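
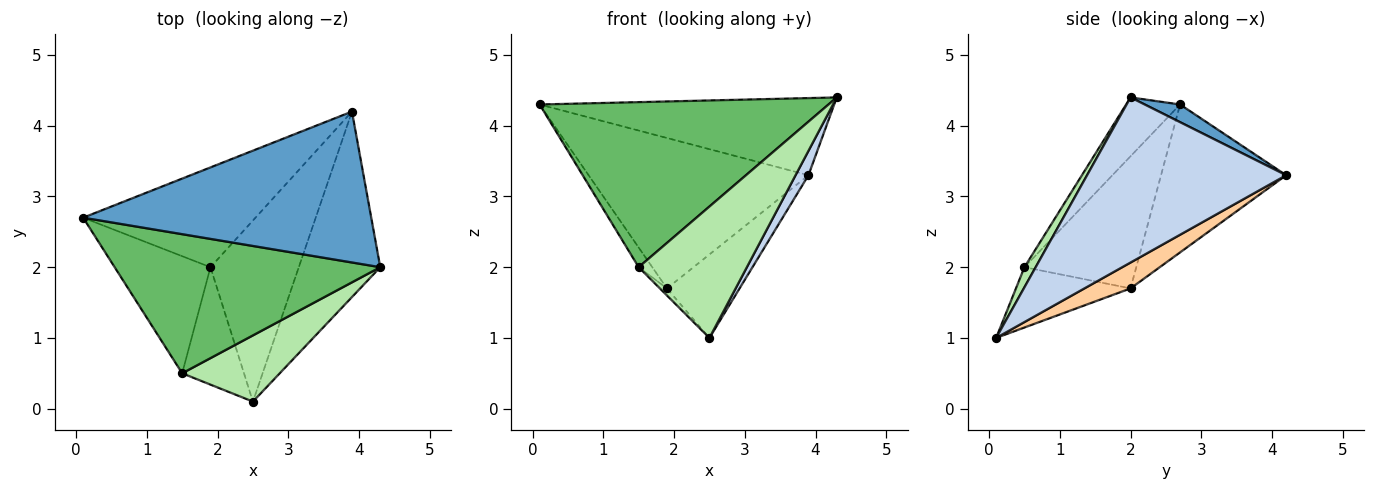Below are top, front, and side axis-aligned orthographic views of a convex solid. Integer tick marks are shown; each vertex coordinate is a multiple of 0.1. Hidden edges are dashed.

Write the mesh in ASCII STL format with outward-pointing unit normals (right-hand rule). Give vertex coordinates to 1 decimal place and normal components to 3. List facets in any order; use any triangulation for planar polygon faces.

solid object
 facet normal 0.055 0.454 0.889
  outer loop
   vertex 3.9 4.2 3.3
   vertex 0.1 2.7 4.3
   vertex 4.3 2.0 4.4
  endloop
 endfacet
 facet normal 0.895 -0.058 -0.442
  outer loop
   vertex 3.9 4.2 3.3
   vertex 4.3 2.0 4.4
   vertex 2.5 0.1 1.0
  endloop
 endfacet
 facet normal -0.429 0.753 -0.499
  outer loop
   vertex 1.9 2.0 1.7
   vertex 0.1 2.7 4.3
   vertex 3.9 4.2 3.3
  endloop
 endfacet
 facet normal 0.257 0.405 -0.878
  outer loop
   vertex 1.9 2.0 1.7
   vertex 3.9 4.2 3.3
   vertex 2.5 0.1 1.0
  endloop
 endfacet
 facet normal -0.141 -0.757 0.638
  outer loop
   vertex 1.5 0.5 2.0
   vertex 4.3 2.0 4.4
   vertex 0.1 2.7 4.3
  endloop
 endfacet
 facet normal 0.092 -0.889 0.448
  outer loop
   vertex 1.5 0.5 2.0
   vertex 2.5 0.1 1.0
   vertex 4.3 2.0 4.4
  endloop
 endfacet
 facet normal -0.806 0.098 -0.584
  outer loop
   vertex 1.5 0.5 2.0
   vertex 0.1 2.7 4.3
   vertex 1.9 2.0 1.7
  endloop
 endfacet
 facet normal -0.698 0.043 -0.715
  outer loop
   vertex 1.5 0.5 2.0
   vertex 1.9 2.0 1.7
   vertex 2.5 0.1 1.0
  endloop
 endfacet
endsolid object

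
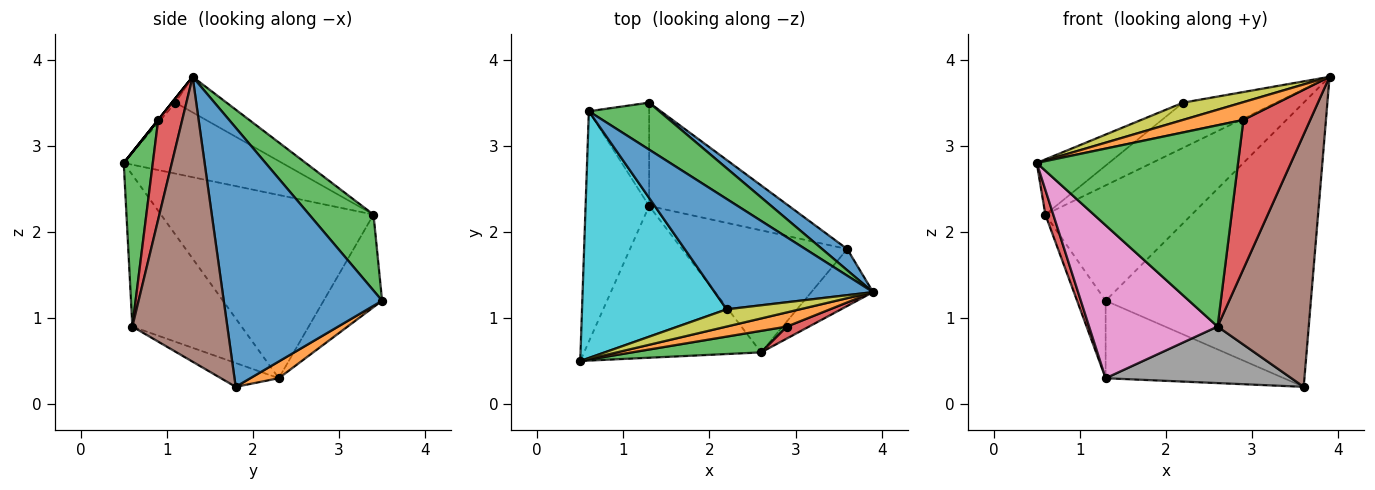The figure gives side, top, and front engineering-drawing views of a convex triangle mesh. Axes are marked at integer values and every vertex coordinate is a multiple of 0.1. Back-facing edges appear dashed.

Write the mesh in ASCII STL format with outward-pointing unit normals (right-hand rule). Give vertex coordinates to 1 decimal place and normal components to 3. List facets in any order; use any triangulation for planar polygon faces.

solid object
 facet normal 0.610 0.790 0.059
  outer loop
   vertex 3.6 1.8 0.2
   vertex 1.3 3.5 1.2
   vertex 3.9 1.3 3.8
  endloop
 endfacet
 facet normal 0.095 0.597 -0.796
  outer loop
   vertex 1.3 2.3 0.3
   vertex 1.3 3.5 1.2
   vertex 3.6 1.8 0.2
  endloop
 endfacet
 facet normal 0.377 0.858 0.349
  outer loop
   vertex 0.6 3.4 2.2
   vertex 3.9 1.3 3.8
   vertex 1.3 3.5 1.2
  endloop
 endfacet
 facet normal -0.944 -0.035 -0.327
  outer loop
   vertex 0.6 3.4 2.2
   vertex 1.3 2.3 0.3
   vertex 0.5 0.5 2.8
  endloop
 endfacet
 facet normal -0.776 0.379 -0.505
  outer loop
   vertex 0.6 3.4 2.2
   vertex 1.3 3.5 1.2
   vertex 1.3 2.3 0.3
  endloop
 endfacet
 facet normal 0.713 -0.684 -0.154
  outer loop
   vertex 2.6 0.6 0.9
   vertex 3.6 1.8 0.2
   vertex 3.9 1.3 3.8
  endloop
 endfacet
 facet normal -0.517 -0.608 -0.603
  outer loop
   vertex 2.6 0.6 0.9
   vertex 0.5 0.5 2.8
   vertex 1.3 2.3 0.3
  endloop
 endfacet
 facet normal -0.130 -0.417 -0.900
  outer loop
   vertex 2.6 0.6 0.9
   vertex 1.3 2.3 0.3
   vertex 3.6 1.8 0.2
  endloop
 endfacet
 facet normal -0.042 -0.706 0.706
  outer loop
   vertex 2.2 1.1 3.5
   vertex 0.5 0.5 2.8
   vertex 3.9 1.3 3.8
  endloop
 endfacet
 facet normal -0.432 0.197 0.880
  outer loop
   vertex 2.2 1.1 3.5
   vertex 0.6 3.4 2.2
   vertex 0.5 0.5 2.8
  endloop
 endfacet
 facet normal -0.204 0.371 0.906
  outer loop
   vertex 2.2 1.1 3.5
   vertex 3.9 1.3 3.8
   vertex 0.6 3.4 2.2
  endloop
 endfacet
 facet normal 0.000 -0.781 0.625
  outer loop
   vertex 2.9 0.9 3.3
   vertex 3.9 1.3 3.8
   vertex 0.5 0.5 2.8
  endloop
 endfacet
 facet normal 0.142 -0.984 0.105
  outer loop
   vertex 2.9 0.9 3.3
   vertex 0.5 0.5 2.8
   vertex 2.6 0.6 0.9
  endloop
 endfacet
 facet normal 0.338 -0.938 0.075
  outer loop
   vertex 2.9 0.9 3.3
   vertex 2.6 0.6 0.9
   vertex 3.9 1.3 3.8
  endloop
 endfacet
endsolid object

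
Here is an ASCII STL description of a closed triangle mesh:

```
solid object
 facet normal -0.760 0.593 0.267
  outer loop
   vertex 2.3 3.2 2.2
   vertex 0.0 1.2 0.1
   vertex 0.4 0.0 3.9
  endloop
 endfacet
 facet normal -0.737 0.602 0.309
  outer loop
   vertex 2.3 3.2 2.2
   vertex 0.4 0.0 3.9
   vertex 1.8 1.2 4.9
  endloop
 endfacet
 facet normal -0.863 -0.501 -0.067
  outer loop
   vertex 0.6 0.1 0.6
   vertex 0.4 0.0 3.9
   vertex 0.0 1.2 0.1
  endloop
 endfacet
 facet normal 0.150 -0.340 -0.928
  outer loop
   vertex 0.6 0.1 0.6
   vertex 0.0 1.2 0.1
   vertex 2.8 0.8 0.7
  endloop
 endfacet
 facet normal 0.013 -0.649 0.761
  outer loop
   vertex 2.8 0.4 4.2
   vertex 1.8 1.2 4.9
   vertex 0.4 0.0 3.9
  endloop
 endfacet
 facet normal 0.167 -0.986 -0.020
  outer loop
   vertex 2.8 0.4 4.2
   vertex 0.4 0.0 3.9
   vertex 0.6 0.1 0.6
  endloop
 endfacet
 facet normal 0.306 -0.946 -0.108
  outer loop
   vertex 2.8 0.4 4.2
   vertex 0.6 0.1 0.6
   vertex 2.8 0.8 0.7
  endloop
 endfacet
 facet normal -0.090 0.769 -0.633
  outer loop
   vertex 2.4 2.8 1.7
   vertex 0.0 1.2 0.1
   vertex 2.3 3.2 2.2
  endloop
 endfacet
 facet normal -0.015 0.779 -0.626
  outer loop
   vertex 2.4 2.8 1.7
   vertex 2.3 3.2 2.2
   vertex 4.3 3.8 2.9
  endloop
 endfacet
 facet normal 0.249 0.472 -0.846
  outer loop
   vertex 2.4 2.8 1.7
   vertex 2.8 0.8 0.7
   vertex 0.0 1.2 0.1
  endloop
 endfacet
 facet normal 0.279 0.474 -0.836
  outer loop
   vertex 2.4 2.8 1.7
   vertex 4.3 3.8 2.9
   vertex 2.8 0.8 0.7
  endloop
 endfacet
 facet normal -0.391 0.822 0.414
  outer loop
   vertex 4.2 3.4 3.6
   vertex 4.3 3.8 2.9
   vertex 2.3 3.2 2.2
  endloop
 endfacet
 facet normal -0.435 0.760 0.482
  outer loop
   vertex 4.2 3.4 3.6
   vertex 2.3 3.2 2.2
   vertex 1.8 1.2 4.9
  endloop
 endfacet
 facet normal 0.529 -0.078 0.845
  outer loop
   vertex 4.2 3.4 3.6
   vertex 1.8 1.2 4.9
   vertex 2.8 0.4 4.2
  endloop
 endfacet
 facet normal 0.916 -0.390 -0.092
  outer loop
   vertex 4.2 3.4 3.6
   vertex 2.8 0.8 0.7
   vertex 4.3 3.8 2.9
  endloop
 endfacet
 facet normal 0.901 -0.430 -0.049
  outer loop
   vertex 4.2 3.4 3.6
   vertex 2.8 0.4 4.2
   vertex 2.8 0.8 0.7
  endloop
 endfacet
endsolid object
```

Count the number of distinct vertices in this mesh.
10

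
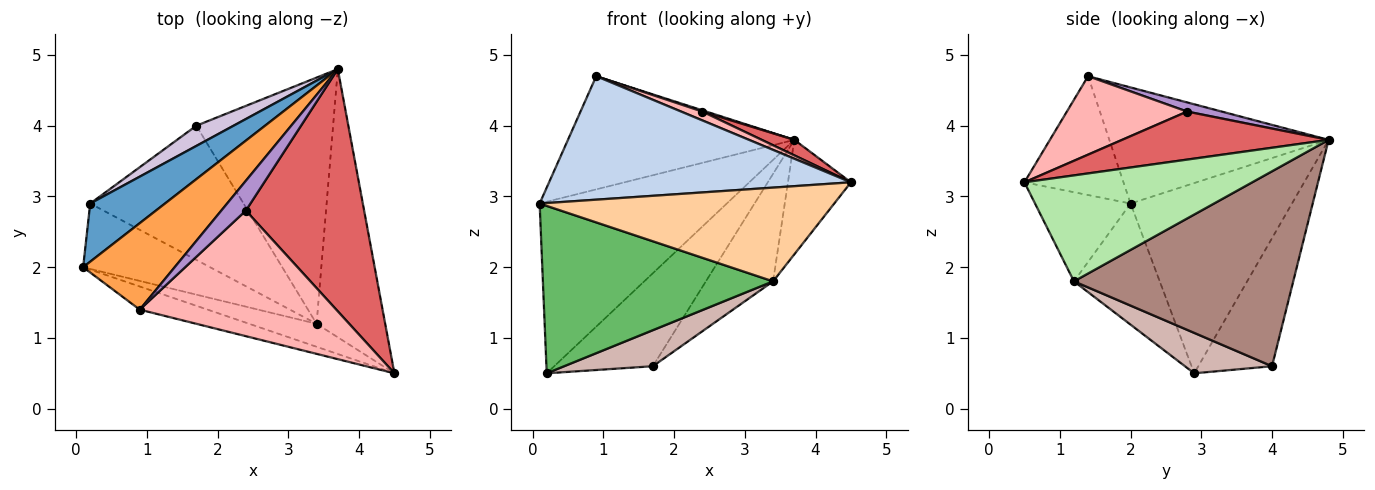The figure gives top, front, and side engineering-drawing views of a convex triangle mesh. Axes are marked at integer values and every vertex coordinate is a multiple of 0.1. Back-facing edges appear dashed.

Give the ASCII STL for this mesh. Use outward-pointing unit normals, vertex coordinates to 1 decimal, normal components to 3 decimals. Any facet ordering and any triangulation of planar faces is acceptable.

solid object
 facet normal -0.633 0.733 0.249
  outer loop
   vertex 0.2 2.9 0.5
   vertex 0.1 2.0 2.9
   vertex 3.7 4.8 3.8
  endloop
 endfacet
 facet normal -0.307 -0.935 -0.175
  outer loop
   vertex 0.9 1.4 4.7
   vertex 0.1 2.0 2.9
   vertex 4.5 0.5 3.2
  endloop
 endfacet
 facet normal -0.610 0.630 0.481
  outer loop
   vertex 0.9 1.4 4.7
   vertex 3.7 4.8 3.8
   vertex 0.1 2.0 2.9
  endloop
 endfacet
 facet normal -0.300 -0.926 -0.227
  outer loop
   vertex 3.4 1.2 1.8
   vertex 4.5 0.5 3.2
   vertex 0.1 2.0 2.9
  endloop
 endfacet
 facet normal -0.328 -0.880 -0.344
  outer loop
   vertex 3.4 1.2 1.8
   vertex 0.1 2.0 2.9
   vertex 0.2 2.9 0.5
  endloop
 endfacet
 facet normal 0.818 0.226 -0.529
  outer loop
   vertex 3.4 1.2 1.8
   vertex 3.7 4.8 3.8
   vertex 4.5 0.5 3.2
  endloop
 endfacet
 facet normal 0.376 -0.059 0.925
  outer loop
   vertex 2.4 2.8 4.2
   vertex 4.5 0.5 3.2
   vertex 3.7 4.8 3.8
  endloop
 endfacet
 facet normal 0.370 -0.065 0.927
  outer loop
   vertex 2.4 2.8 4.2
   vertex 0.9 1.4 4.7
   vertex 4.5 0.5 3.2
  endloop
 endfacet
 facet normal 0.349 -0.040 0.936
  outer loop
   vertex 2.4 2.8 4.2
   vertex 3.7 4.8 3.8
   vertex 0.9 1.4 4.7
  endloop
 endfacet
 facet normal -0.590 0.789 0.172
  outer loop
   vertex 1.7 4.0 0.6
   vertex 0.2 2.9 0.5
   vertex 3.7 4.8 3.8
  endloop
 endfacet
 facet normal 0.794 0.243 -0.557
  outer loop
   vertex 1.7 4.0 0.6
   vertex 3.7 4.8 3.8
   vertex 3.4 1.2 1.8
  endloop
 endfacet
 facet normal 0.247 -0.251 -0.936
  outer loop
   vertex 1.7 4.0 0.6
   vertex 3.4 1.2 1.8
   vertex 0.2 2.9 0.5
  endloop
 endfacet
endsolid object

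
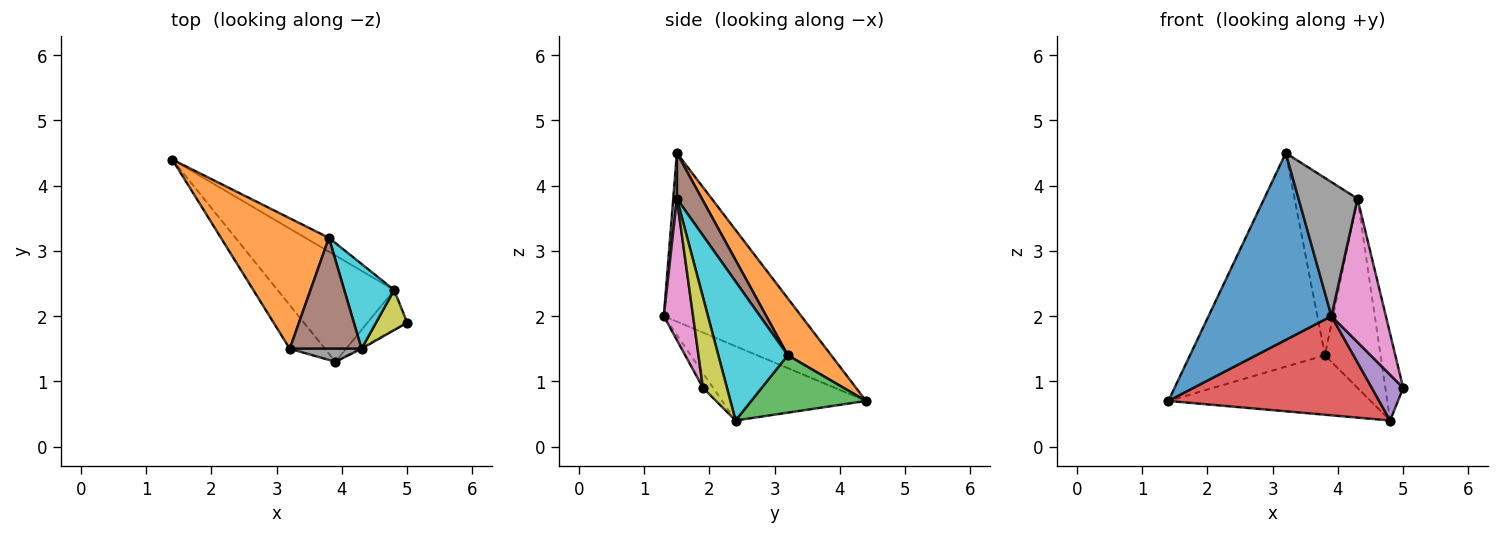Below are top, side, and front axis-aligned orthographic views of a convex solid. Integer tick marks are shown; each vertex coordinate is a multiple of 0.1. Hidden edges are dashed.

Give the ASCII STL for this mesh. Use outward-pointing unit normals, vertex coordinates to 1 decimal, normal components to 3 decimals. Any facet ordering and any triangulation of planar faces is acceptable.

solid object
 facet normal -0.737 -0.659 -0.154
  outer loop
   vertex 3.9 1.3 2.0
   vertex 3.2 1.5 4.5
   vertex 1.4 4.4 0.7
  endloop
 endfacet
 facet normal 0.265 0.823 0.503
  outer loop
   vertex 3.8 3.2 1.4
   vertex 1.4 4.4 0.7
   vertex 3.2 1.5 4.5
  endloop
 endfacet
 facet normal 0.484 0.852 -0.198
  outer loop
   vertex 4.8 2.4 0.4
   vertex 1.4 4.4 0.7
   vertex 3.8 3.2 1.4
  endloop
 endfacet
 facet normal -0.422 -0.618 -0.663
  outer loop
   vertex 4.8 2.4 0.4
   vertex 3.9 1.3 2.0
   vertex 1.4 4.4 0.7
  endloop
 endfacet
 facet normal -0.238 -0.733 -0.638
  outer loop
   vertex 4.8 2.4 0.4
   vertex 5.0 1.9 0.9
   vertex 3.9 1.3 2.0
  endloop
 endfacet
 facet normal 0.320 0.803 0.502
  outer loop
   vertex 4.3 1.5 3.8
   vertex 3.8 3.2 1.4
   vertex 3.2 1.5 4.5
  endloop
 endfacet
 facet normal 0.473 -0.881 -0.007
  outer loop
   vertex 4.3 1.5 3.8
   vertex 3.9 1.3 2.0
   vertex 5.0 1.9 0.9
  endloop
 endfacet
 facet normal 0.062 -0.993 0.097
  outer loop
   vertex 4.3 1.5 3.8
   vertex 3.2 1.5 4.5
   vertex 3.9 1.3 2.0
  endloop
 endfacet
 facet normal 0.773 0.575 0.266
  outer loop
   vertex 4.3 1.5 3.8
   vertex 5.0 1.9 0.9
   vertex 4.8 2.4 0.4
  endloop
 endfacet
 facet normal 0.751 0.602 0.270
  outer loop
   vertex 4.3 1.5 3.8
   vertex 4.8 2.4 0.4
   vertex 3.8 3.2 1.4
  endloop
 endfacet
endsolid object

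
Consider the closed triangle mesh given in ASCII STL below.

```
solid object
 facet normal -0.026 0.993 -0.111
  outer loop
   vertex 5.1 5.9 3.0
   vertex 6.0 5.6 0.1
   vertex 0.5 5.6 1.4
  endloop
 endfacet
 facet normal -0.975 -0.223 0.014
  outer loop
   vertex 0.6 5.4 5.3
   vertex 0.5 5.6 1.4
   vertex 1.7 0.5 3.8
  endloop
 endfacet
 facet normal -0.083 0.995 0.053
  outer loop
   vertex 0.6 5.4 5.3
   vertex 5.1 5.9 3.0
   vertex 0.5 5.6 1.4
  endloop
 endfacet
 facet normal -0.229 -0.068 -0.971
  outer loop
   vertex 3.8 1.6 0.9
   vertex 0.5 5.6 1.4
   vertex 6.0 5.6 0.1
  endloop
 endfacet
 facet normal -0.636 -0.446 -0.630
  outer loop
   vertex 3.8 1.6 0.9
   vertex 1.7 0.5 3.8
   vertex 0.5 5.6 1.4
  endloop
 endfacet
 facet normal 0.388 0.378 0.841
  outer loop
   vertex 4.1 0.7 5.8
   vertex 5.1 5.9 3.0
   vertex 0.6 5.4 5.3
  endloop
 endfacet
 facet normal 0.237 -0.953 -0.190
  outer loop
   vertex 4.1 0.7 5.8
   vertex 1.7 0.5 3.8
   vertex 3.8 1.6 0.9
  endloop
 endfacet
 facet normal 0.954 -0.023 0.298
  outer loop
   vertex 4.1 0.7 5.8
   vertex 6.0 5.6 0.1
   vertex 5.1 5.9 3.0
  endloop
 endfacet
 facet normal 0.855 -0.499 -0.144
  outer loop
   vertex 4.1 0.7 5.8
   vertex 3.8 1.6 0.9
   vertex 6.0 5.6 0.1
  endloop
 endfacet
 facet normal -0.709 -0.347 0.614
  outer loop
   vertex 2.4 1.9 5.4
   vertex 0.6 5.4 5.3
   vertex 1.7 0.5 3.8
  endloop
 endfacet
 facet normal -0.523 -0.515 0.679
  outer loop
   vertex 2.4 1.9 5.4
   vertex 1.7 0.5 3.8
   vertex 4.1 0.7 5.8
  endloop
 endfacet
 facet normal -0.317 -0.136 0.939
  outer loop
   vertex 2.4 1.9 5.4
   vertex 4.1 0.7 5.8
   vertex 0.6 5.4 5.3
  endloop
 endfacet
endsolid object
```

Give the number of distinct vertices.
8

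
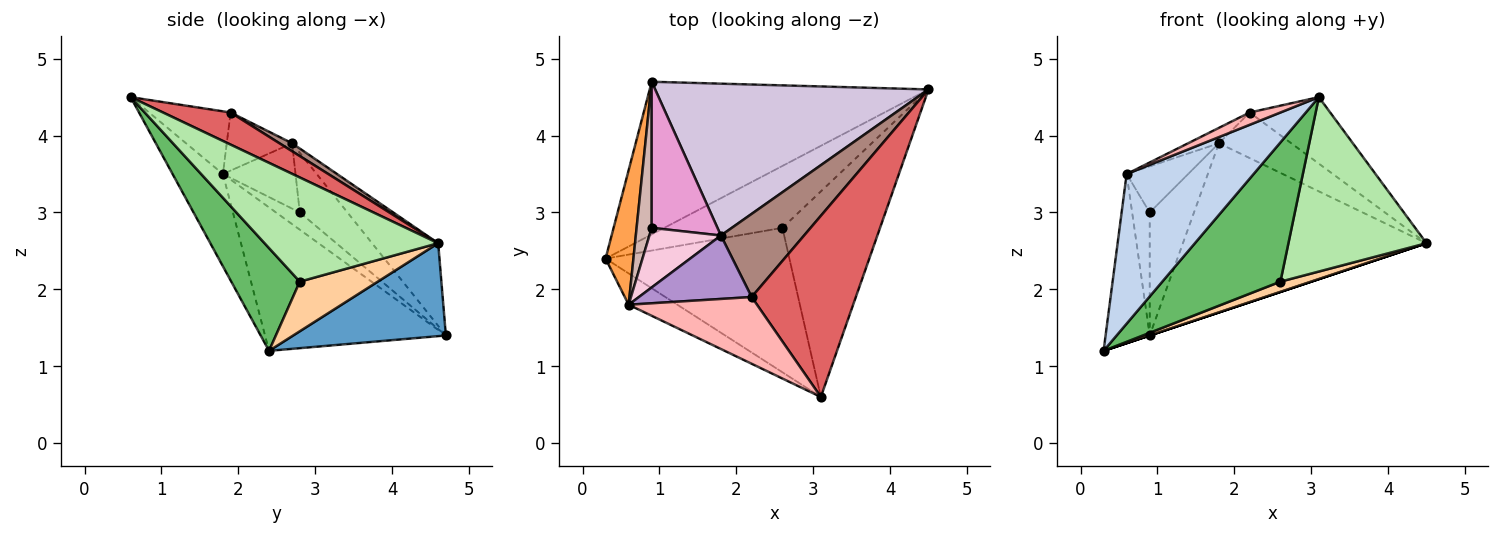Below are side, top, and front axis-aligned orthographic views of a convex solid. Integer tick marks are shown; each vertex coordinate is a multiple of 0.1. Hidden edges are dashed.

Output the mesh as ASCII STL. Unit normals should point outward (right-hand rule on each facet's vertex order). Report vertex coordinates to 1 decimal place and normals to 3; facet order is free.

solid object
 facet normal 0.316 0.000 -0.949
  outer loop
   vertex 0.9 4.7 1.4
   vertex 4.5 4.6 2.6
   vertex 0.3 2.4 1.2
  endloop
 endfacet
 facet normal -0.362 -0.913 -0.191
  outer loop
   vertex 0.6 1.8 3.5
   vertex 0.3 2.4 1.2
   vertex 3.1 0.6 4.5
  endloop
 endfacet
 facet normal -0.955 0.233 0.185
  outer loop
   vertex 0.6 1.8 3.5
   vertex 0.9 4.7 1.4
   vertex 0.3 2.4 1.2
  endloop
 endfacet
 facet normal 0.383 -0.151 -0.911
  outer loop
   vertex 2.6 2.8 2.1
   vertex 0.3 2.4 1.2
   vertex 4.5 4.6 2.6
  endloop
 endfacet
 facet normal 0.373 -0.644 -0.668
  outer loop
   vertex 2.6 2.8 2.1
   vertex 3.1 0.6 4.5
   vertex 0.3 2.4 1.2
  endloop
 endfacet
 facet normal 0.631 -0.502 -0.592
  outer loop
   vertex 2.6 2.8 2.1
   vertex 4.5 4.6 2.6
   vertex 3.1 0.6 4.5
  endloop
 endfacet
 facet normal 0.278 0.331 0.902
  outer loop
   vertex 2.2 1.9 4.3
   vertex 3.1 0.6 4.5
   vertex 4.5 4.6 2.6
  endloop
 endfacet
 facet normal -0.433 -0.163 0.886
  outer loop
   vertex 2.2 1.9 4.3
   vertex 0.6 1.8 3.5
   vertex 3.1 0.6 4.5
  endloop
 endfacet
 facet normal -0.448 0.211 0.869
  outer loop
   vertex 1.8 2.7 3.9
   vertex 0.6 1.8 3.5
   vertex 2.2 1.9 4.3
  endloop
 endfacet
 facet normal -0.198 0.729 0.655
  outer loop
   vertex 1.8 2.7 3.9
   vertex 4.5 4.6 2.6
   vertex 0.9 4.7 1.4
  endloop
 endfacet
 facet normal 0.084 0.479 0.874
  outer loop
   vertex 1.8 2.7 3.9
   vertex 2.2 1.9 4.3
   vertex 4.5 4.6 2.6
  endloop
 endfacet
 facet normal -0.657 0.485 0.576
  outer loop
   vertex 0.9 2.8 3.0
   vertex 0.9 4.7 1.4
   vertex 0.6 1.8 3.5
  endloop
 endfacet
 facet normal -0.570 0.529 0.629
  outer loop
   vertex 0.9 2.8 3.0
   vertex 1.8 2.7 3.9
   vertex 0.9 4.7 1.4
  endloop
 endfacet
 facet normal -0.586 0.496 0.641
  outer loop
   vertex 0.9 2.8 3.0
   vertex 0.6 1.8 3.5
   vertex 1.8 2.7 3.9
  endloop
 endfacet
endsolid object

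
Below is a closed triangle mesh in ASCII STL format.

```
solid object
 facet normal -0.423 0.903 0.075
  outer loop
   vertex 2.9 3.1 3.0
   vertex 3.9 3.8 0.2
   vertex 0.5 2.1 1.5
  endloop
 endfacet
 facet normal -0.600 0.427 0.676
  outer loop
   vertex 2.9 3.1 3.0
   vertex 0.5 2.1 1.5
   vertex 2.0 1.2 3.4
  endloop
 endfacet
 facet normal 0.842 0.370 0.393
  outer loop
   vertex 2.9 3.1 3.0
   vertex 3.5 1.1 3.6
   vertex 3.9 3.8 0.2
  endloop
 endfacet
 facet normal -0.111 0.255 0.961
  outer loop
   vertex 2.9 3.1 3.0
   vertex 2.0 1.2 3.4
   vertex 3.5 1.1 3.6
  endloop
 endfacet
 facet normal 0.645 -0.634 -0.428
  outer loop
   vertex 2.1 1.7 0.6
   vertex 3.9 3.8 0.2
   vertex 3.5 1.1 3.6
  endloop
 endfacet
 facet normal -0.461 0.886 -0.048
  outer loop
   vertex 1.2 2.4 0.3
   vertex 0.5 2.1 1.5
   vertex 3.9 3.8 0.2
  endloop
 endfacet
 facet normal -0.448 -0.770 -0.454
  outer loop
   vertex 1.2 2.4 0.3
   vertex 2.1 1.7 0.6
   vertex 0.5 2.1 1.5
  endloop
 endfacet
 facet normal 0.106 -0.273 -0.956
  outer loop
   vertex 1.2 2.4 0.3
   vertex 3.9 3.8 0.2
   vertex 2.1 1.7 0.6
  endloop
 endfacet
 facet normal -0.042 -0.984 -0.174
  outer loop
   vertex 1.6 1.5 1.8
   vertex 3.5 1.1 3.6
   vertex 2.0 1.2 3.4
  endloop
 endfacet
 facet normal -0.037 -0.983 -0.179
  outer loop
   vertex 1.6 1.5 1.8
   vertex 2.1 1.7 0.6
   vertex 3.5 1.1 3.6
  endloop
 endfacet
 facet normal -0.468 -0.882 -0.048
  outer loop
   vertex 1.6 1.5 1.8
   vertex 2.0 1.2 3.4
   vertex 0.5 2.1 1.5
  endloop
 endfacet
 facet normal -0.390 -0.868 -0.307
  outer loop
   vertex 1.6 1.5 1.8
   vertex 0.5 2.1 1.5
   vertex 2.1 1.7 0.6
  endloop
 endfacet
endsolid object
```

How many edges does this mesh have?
18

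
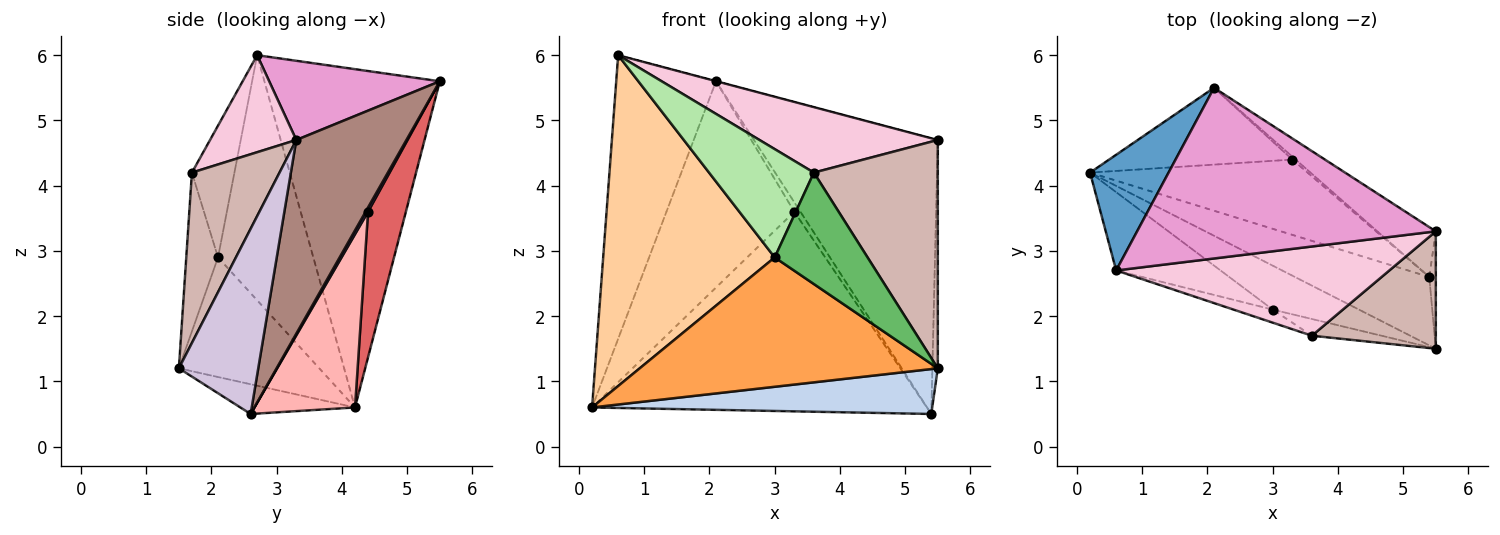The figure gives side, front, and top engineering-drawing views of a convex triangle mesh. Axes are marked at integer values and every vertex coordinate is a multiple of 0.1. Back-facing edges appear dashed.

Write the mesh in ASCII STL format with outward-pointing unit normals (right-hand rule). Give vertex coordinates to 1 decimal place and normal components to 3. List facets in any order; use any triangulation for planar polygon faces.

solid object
 facet normal -0.852 0.485 0.198
  outer loop
   vertex 0.6 2.7 6.0
   vertex 2.1 5.5 5.6
   vertex 0.2 4.2 0.6
  endloop
 endfacet
 facet normal -0.182 -0.540 -0.822
  outer loop
   vertex 5.4 2.6 0.5
   vertex 5.5 1.5 1.2
   vertex 0.2 4.2 0.6
  endloop
 endfacet
 facet normal -0.407 -0.865 -0.294
  outer loop
   vertex 3.0 2.1 2.9
   vertex 0.2 4.2 0.6
   vertex 5.5 1.5 1.2
  endloop
 endfacet
 facet normal -0.476 -0.856 -0.203
  outer loop
   vertex 3.0 2.1 2.9
   vertex 0.6 2.7 6.0
   vertex 0.2 4.2 0.6
  endloop
 endfacet
 facet normal -0.320 -0.937 -0.140
  outer loop
   vertex 3.6 1.7 4.2
   vertex 3.0 2.1 2.9
   vertex 5.5 1.5 1.2
  endloop
 endfacet
 facet normal -0.374 -0.921 -0.111
  outer loop
   vertex 3.6 1.7 4.2
   vertex 0.6 2.7 6.0
   vertex 3.0 2.1 2.9
  endloop
 endfacet
 facet normal 0.267 0.903 -0.336
  outer loop
   vertex 3.3 4.4 3.6
   vertex 0.2 4.2 0.6
   vertex 2.1 5.5 5.6
  endloop
 endfacet
 facet normal 0.271 0.901 -0.340
  outer loop
   vertex 3.3 4.4 3.6
   vertex 5.4 2.6 0.5
   vertex 0.2 4.2 0.6
  endloop
 endfacet
 facet normal 0.353 0.893 -0.279
  outer loop
   vertex 3.3 4.4 3.6
   vertex 2.1 5.5 5.6
   vertex 5.4 2.6 0.5
  endloop
 endfacet
 facet normal 0.997 0.068 -0.035
  outer loop
   vertex 5.5 3.3 4.7
   vertex 5.5 1.5 1.2
   vertex 5.4 2.6 0.5
  endloop
 endfacet
 facet normal 0.508 0.848 -0.153
  outer loop
   vertex 5.5 3.3 4.7
   vertex 5.4 2.6 0.5
   vertex 2.1 5.5 5.6
  endloop
 endfacet
 facet normal 0.532 -0.753 0.387
  outer loop
   vertex 5.5 3.3 4.7
   vertex 3.6 1.7 4.2
   vertex 5.5 1.5 1.2
  endloop
 endfacet
 facet normal 0.256 0.001 0.967
  outer loop
   vertex 5.5 3.3 4.7
   vertex 2.1 5.5 5.6
   vertex 0.6 2.7 6.0
  endloop
 endfacet
 facet normal 0.275 -0.569 0.775
  outer loop
   vertex 5.5 3.3 4.7
   vertex 0.6 2.7 6.0
   vertex 3.6 1.7 4.2
  endloop
 endfacet
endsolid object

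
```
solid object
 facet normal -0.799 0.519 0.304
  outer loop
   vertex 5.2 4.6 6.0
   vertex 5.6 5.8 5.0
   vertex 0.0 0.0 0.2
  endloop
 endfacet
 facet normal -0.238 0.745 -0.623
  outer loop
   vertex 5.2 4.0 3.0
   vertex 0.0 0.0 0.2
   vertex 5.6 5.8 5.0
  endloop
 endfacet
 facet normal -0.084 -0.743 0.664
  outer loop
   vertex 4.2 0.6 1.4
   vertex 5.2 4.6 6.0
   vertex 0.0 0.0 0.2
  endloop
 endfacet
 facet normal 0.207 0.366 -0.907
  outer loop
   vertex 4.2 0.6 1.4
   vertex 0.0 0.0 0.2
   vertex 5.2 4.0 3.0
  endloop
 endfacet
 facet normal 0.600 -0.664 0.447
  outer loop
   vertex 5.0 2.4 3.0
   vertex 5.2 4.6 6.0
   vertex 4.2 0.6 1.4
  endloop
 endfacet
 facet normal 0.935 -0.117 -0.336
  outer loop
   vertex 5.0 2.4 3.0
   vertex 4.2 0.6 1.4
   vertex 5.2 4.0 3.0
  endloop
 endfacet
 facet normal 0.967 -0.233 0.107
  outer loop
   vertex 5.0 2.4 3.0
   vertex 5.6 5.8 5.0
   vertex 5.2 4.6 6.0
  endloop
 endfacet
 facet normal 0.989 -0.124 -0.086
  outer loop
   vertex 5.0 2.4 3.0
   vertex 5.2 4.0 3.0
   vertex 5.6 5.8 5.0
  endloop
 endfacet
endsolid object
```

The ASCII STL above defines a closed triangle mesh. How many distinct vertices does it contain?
6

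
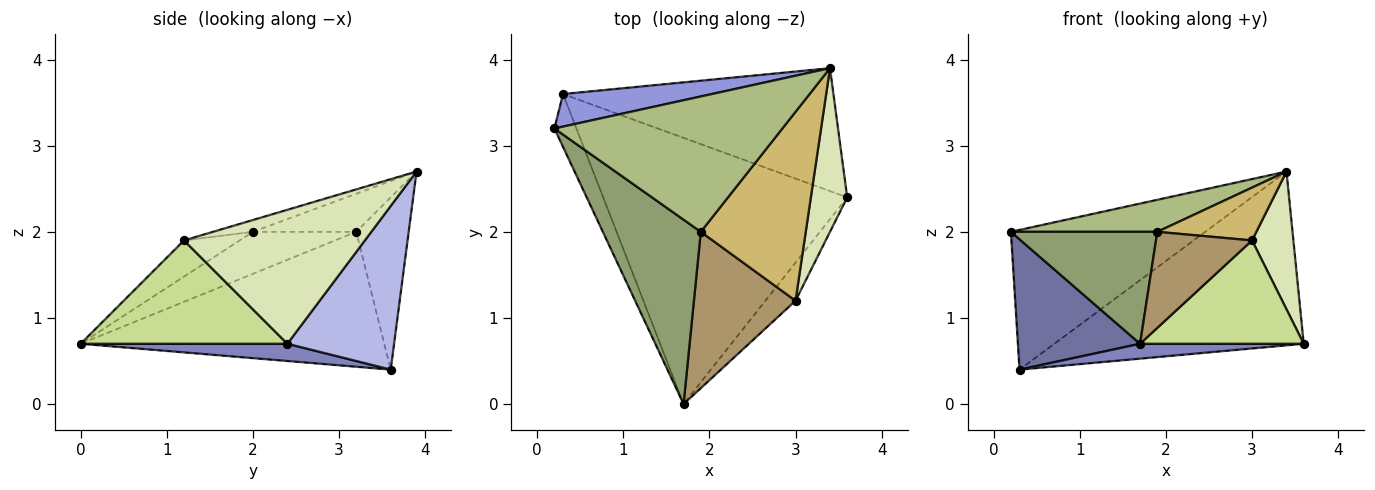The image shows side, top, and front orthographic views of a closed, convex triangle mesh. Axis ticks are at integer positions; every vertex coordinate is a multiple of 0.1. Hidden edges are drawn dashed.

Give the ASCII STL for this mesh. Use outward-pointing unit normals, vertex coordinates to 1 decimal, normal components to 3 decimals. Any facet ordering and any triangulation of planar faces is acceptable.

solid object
 facet normal -0.917 -0.369 -0.150
  outer loop
   vertex 0.3 3.6 0.4
   vertex 1.7 0.0 0.7
   vertex 0.2 3.2 2.0
  endloop
 endfacet
 facet normal 0.070 -0.056 -0.996
  outer loop
   vertex 0.3 3.6 0.4
   vertex 3.6 2.4 0.7
   vertex 1.7 0.0 0.7
  endloop
 endfacet
 facet normal -0.254 0.942 0.220
  outer loop
   vertex 3.4 3.9 2.7
   vertex 0.3 3.6 0.4
   vertex 0.2 3.2 2.0
  endloop
 endfacet
 facet normal 0.330 0.771 -0.545
  outer loop
   vertex 3.4 3.9 2.7
   vertex 3.6 2.4 0.7
   vertex 0.3 3.6 0.4
  endloop
 endfacet
 facet normal -0.344 -0.487 0.803
  outer loop
   vertex 1.9 2.0 2.0
   vertex 0.2 3.2 2.0
   vertex 1.7 0.0 0.7
  endloop
 endfacet
 facet normal -0.160 -0.227 0.961
  outer loop
   vertex 1.9 2.0 2.0
   vertex 3.4 3.9 2.7
   vertex 0.2 3.2 2.0
  endloop
 endfacet
 facet normal 0.764 -0.605 -0.223
  outer loop
   vertex 3.0 1.2 1.9
   vertex 1.7 0.0 0.7
   vertex 3.6 2.4 0.7
  endloop
 endfacet
 facet normal 0.942 -0.215 0.256
  outer loop
   vertex 3.0 1.2 1.9
   vertex 3.6 2.4 0.7
   vertex 3.4 3.9 2.7
  endloop
 endfacet
 facet normal -0.290 -0.501 0.815
  outer loop
   vertex 3.0 1.2 1.9
   vertex 1.9 2.0 2.0
   vertex 1.7 0.0 0.7
  endloop
 endfacet
 facet normal -0.108 -0.268 0.957
  outer loop
   vertex 3.0 1.2 1.9
   vertex 3.4 3.9 2.7
   vertex 1.9 2.0 2.0
  endloop
 endfacet
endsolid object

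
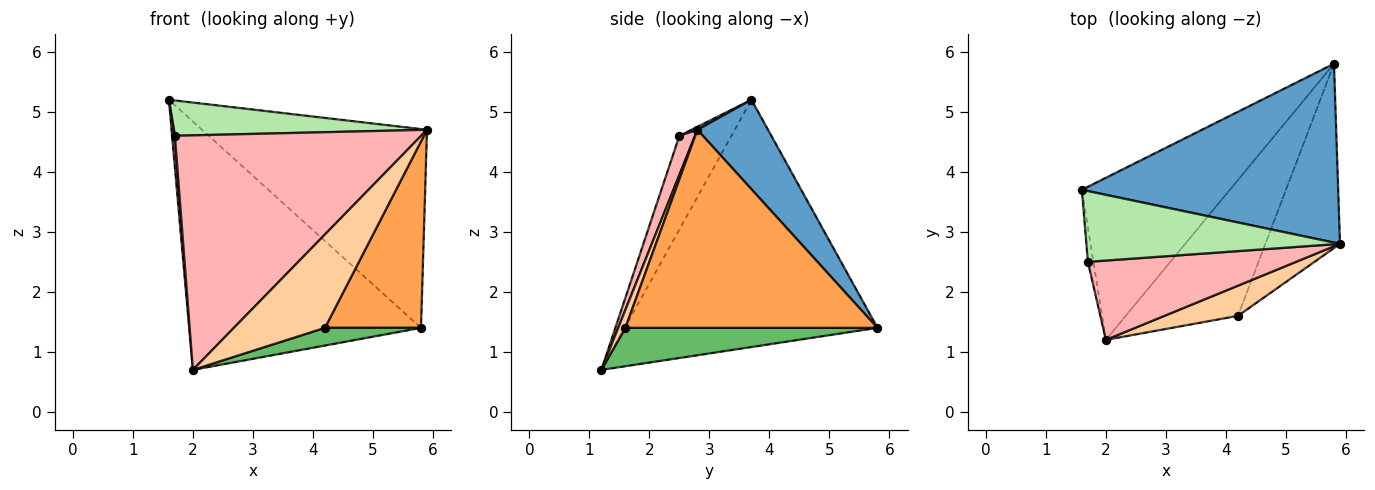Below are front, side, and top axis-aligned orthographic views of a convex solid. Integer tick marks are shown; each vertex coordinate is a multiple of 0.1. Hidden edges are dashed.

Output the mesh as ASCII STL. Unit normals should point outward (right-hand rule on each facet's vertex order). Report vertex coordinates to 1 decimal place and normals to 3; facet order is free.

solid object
 facet normal 0.227 0.724 0.651
  outer loop
   vertex 5.8 5.8 1.4
   vertex 1.6 3.7 5.2
   vertex 5.9 2.8 4.7
  endloop
 endfacet
 facet normal -0.674 0.618 -0.404
  outer loop
   vertex 2.0 1.2 0.7
   vertex 1.6 3.7 5.2
   vertex 5.8 5.8 1.4
  endloop
 endfacet
 facet normal 0.881 -0.336 -0.332
  outer loop
   vertex 4.2 1.6 1.4
   vertex 5.8 5.8 1.4
   vertex 5.9 2.8 4.7
  endloop
 endfacet
 facet normal 0.075 -0.949 0.306
  outer loop
   vertex 4.2 1.6 1.4
   vertex 5.9 2.8 4.7
   vertex 2.0 1.2 0.7
  endloop
 endfacet
 facet normal 0.321 -0.122 -0.939
  outer loop
   vertex 4.2 1.6 1.4
   vertex 2.0 1.2 0.7
   vertex 5.8 5.8 1.4
  endloop
 endfacet
 facet normal 0.011 -0.446 0.895
  outer loop
   vertex 1.7 2.5 4.6
   vertex 5.9 2.8 4.7
   vertex 1.6 3.7 5.2
  endloop
 endfacet
 facet normal -0.997 -0.054 -0.059
  outer loop
   vertex 1.7 2.5 4.6
   vertex 1.6 3.7 5.2
   vertex 2.0 1.2 0.7
  endloop
 endfacet
 facet normal 0.060 -0.946 0.320
  outer loop
   vertex 1.7 2.5 4.6
   vertex 2.0 1.2 0.7
   vertex 5.9 2.8 4.7
  endloop
 endfacet
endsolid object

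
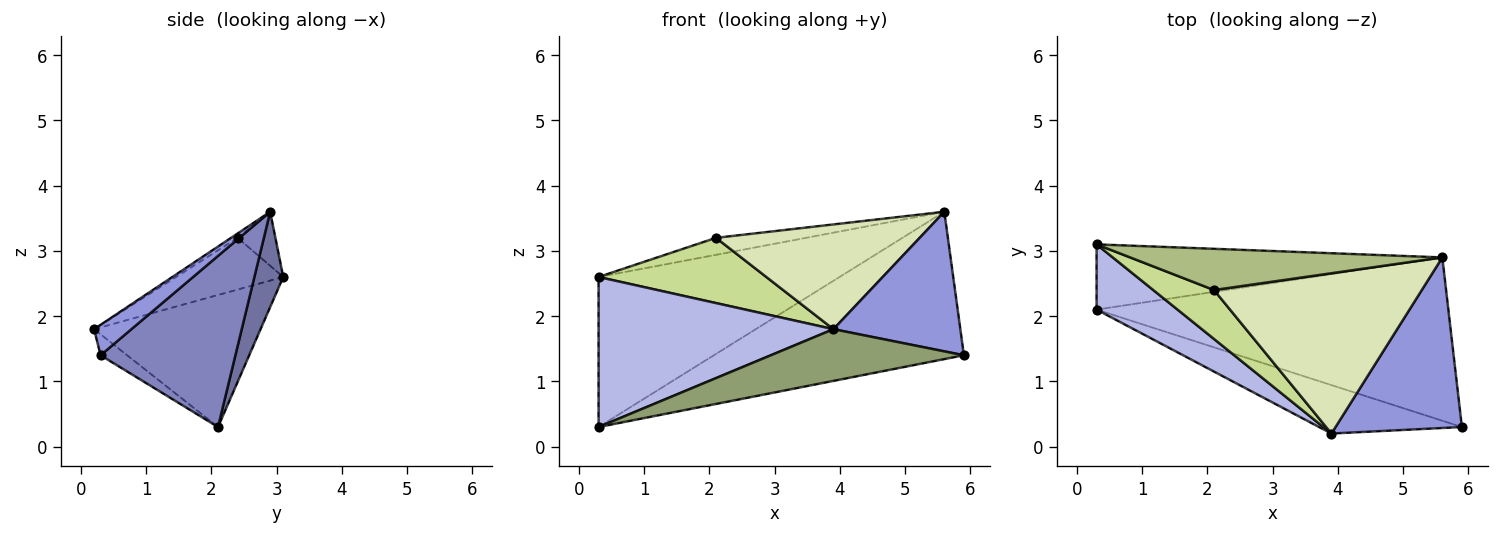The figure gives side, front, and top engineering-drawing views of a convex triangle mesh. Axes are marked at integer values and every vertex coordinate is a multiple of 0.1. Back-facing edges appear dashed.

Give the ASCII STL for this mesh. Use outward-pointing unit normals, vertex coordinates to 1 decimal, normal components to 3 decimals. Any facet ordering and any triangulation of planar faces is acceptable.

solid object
 facet normal 0.109 0.912 -0.396
  outer loop
   vertex 0.3 2.1 0.3
   vertex 0.3 3.1 2.6
   vertex 5.6 2.9 3.6
  endloop
 endfacet
 facet normal 0.340 0.630 -0.698
  outer loop
   vertex 0.3 2.1 0.3
   vertex 5.6 2.9 3.6
   vertex 5.9 0.3 1.4
  endloop
 endfacet
 facet normal 0.183 -0.623 0.761
  outer loop
   vertex 3.9 0.2 1.8
   vertex 5.9 0.3 1.4
   vertex 5.6 2.9 3.6
  endloop
 endfacet
 facet normal -0.545 -0.769 0.334
  outer loop
   vertex 3.9 0.2 1.8
   vertex 0.3 3.1 2.6
   vertex 0.3 2.1 0.3
  endloop
 endfacet
 facet normal -0.100 -0.726 -0.680
  outer loop
   vertex 3.9 0.2 1.8
   vertex 0.3 2.1 0.3
   vertex 5.9 0.3 1.4
  endloop
 endfacet
 facet normal -0.158 0.376 0.913
  outer loop
   vertex 2.1 2.4 3.2
   vertex 5.6 2.9 3.6
   vertex 0.3 3.1 2.6
  endloop
 endfacet
 facet normal -0.455 -0.712 0.534
  outer loop
   vertex 2.1 2.4 3.2
   vertex 0.3 3.1 2.6
   vertex 3.9 0.2 1.8
  endloop
 endfacet
 facet normal -0.018 -0.547 0.837
  outer loop
   vertex 2.1 2.4 3.2
   vertex 3.9 0.2 1.8
   vertex 5.6 2.9 3.6
  endloop
 endfacet
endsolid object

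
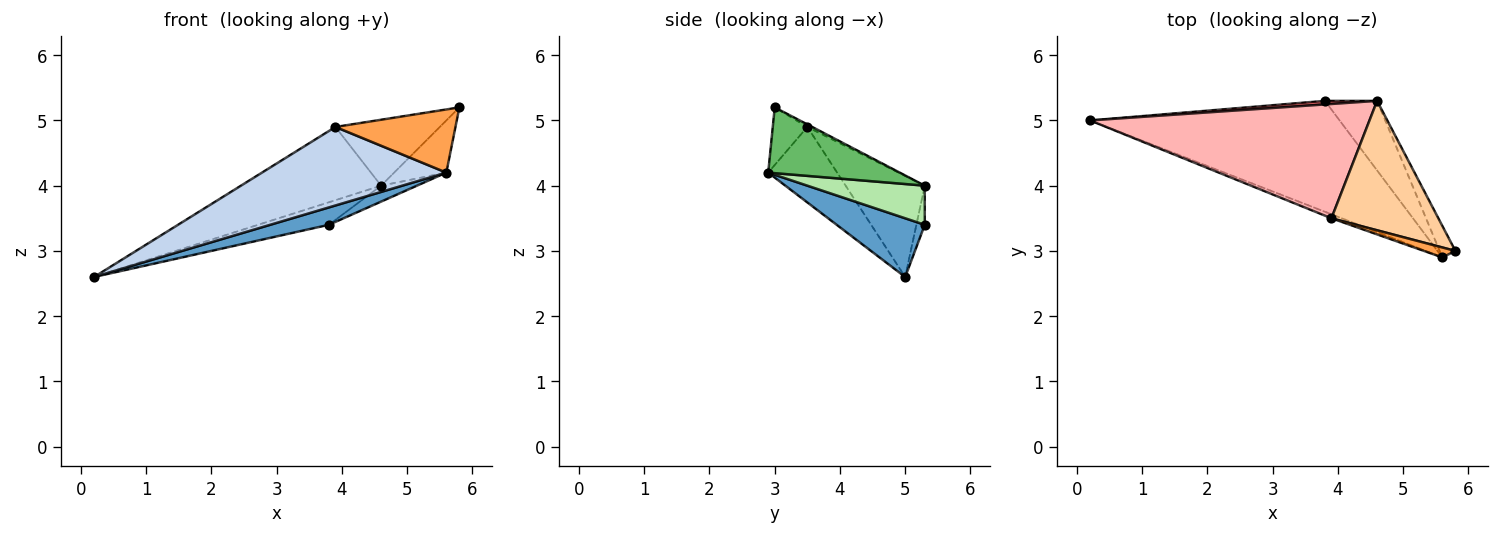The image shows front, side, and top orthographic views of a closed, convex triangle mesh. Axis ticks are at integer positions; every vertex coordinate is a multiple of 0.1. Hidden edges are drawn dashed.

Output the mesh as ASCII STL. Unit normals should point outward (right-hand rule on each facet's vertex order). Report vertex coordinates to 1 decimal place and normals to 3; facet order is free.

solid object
 facet normal 0.226 -0.151 -0.962
  outer loop
   vertex 5.6 2.9 4.2
   vertex 0.2 5.0 2.6
   vertex 3.8 5.3 3.4
  endloop
 endfacet
 facet normal -0.350 -0.936 -0.048
  outer loop
   vertex 3.9 3.5 4.9
   vertex 0.2 5.0 2.6
   vertex 5.6 2.9 4.2
  endloop
 endfacet
 facet normal -0.274 -0.950 0.150
  outer loop
   vertex 3.9 3.5 4.9
   vertex 5.6 2.9 4.2
   vertex 5.8 3.0 5.2
  endloop
 endfacet
 facet normal -0.021 0.454 0.891
  outer loop
   vertex 4.6 5.3 4.0
   vertex 3.9 3.5 4.9
   vertex 5.8 3.0 5.2
  endloop
 endfacet
 facet normal 0.907 0.360 -0.217
  outer loop
   vertex 4.6 5.3 4.0
   vertex 5.8 3.0 5.2
   vertex 5.6 2.9 4.2
  endloop
 endfacet
 facet normal 0.590 0.180 -0.787
  outer loop
   vertex 4.6 5.3 4.0
   vertex 5.6 2.9 4.2
   vertex 3.8 5.3 3.4
  endloop
 endfacet
 facet normal -0.116 0.981 0.155
  outer loop
   vertex 4.6 5.3 4.0
   vertex 3.8 5.3 3.4
   vertex 0.2 5.0 2.6
  endloop
 endfacet
 facet normal -0.291 0.516 0.805
  outer loop
   vertex 4.6 5.3 4.0
   vertex 0.2 5.0 2.6
   vertex 3.9 3.5 4.9
  endloop
 endfacet
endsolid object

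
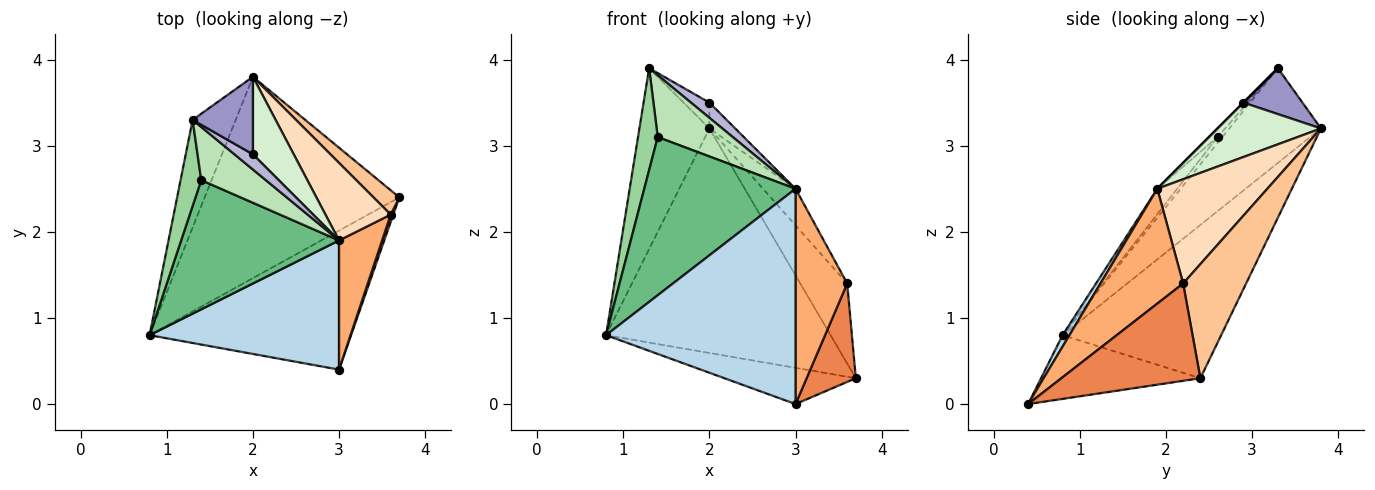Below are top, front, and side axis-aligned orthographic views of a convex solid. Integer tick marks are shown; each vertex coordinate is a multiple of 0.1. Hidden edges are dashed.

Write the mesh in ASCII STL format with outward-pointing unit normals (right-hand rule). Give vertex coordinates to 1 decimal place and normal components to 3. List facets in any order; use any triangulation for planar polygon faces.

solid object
 facet normal -0.465 0.659 -0.591
  outer loop
   vertex 2.0 3.8 3.2
   vertex 3.7 2.4 0.3
   vertex 0.8 0.8 0.8
  endloop
 endfacet
 facet normal -0.293 0.241 -0.925
  outer loop
   vertex 3.0 0.4 0.0
   vertex 0.8 0.8 0.8
   vertex 3.7 2.4 0.3
  endloop
 endfacet
 facet normal 0.031 -0.857 0.514
  outer loop
   vertex 3.0 1.9 2.5
   vertex 0.8 0.8 0.8
   vertex 3.0 0.4 0.0
  endloop
 endfacet
 facet normal -0.747 0.571 -0.340
  outer loop
   vertex 1.3 3.3 3.9
   vertex 2.0 3.8 3.2
   vertex 0.8 0.8 0.8
  endloop
 endfacet
 facet normal 0.942 -0.334 0.025
  outer loop
   vertex 3.6 2.2 1.4
   vertex 3.0 0.4 0.0
   vertex 3.7 2.4 0.3
  endloop
 endfacet
 facet normal 0.808 -0.505 0.303
  outer loop
   vertex 3.6 2.2 1.4
   vertex 3.0 1.9 2.5
   vertex 3.0 0.4 0.0
  endloop
 endfacet
 facet normal 0.789 0.588 0.179
  outer loop
   vertex 3.6 2.2 1.4
   vertex 3.7 2.4 0.3
   vertex 2.0 3.8 3.2
  endloop
 endfacet
 facet normal 0.822 0.243 0.515
  outer loop
   vertex 3.6 2.2 1.4
   vertex 2.0 3.8 3.2
   vertex 3.0 1.9 2.5
  endloop
 endfacet
 facet normal -0.101 -0.771 0.629
  outer loop
   vertex 1.4 2.6 3.1
   vertex 0.8 0.8 0.8
   vertex 3.0 1.9 2.5
  endloop
 endfacet
 facet normal -0.180 -0.751 0.635
  outer loop
   vertex 1.4 2.6 3.1
   vertex 1.3 3.3 3.9
   vertex 0.8 0.8 0.8
  endloop
 endfacet
 facet normal -0.087 -0.755 0.650
  outer loop
   vertex 1.4 2.6 3.1
   vertex 3.0 1.9 2.5
   vertex 1.3 3.3 3.9
  endloop
 endfacet
 facet normal 0.784 0.196 0.588
  outer loop
   vertex 2.0 2.9 3.5
   vertex 3.0 1.9 2.5
   vertex 2.0 3.8 3.2
  endloop
 endfacet
 facet normal 0.586 0.256 0.769
  outer loop
   vertex 2.0 2.9 3.5
   vertex 2.0 3.8 3.2
   vertex 1.3 3.3 3.9
  endloop
 endfacet
 facet normal 0.000 -0.707 0.707
  outer loop
   vertex 2.0 2.9 3.5
   vertex 1.3 3.3 3.9
   vertex 3.0 1.9 2.5
  endloop
 endfacet
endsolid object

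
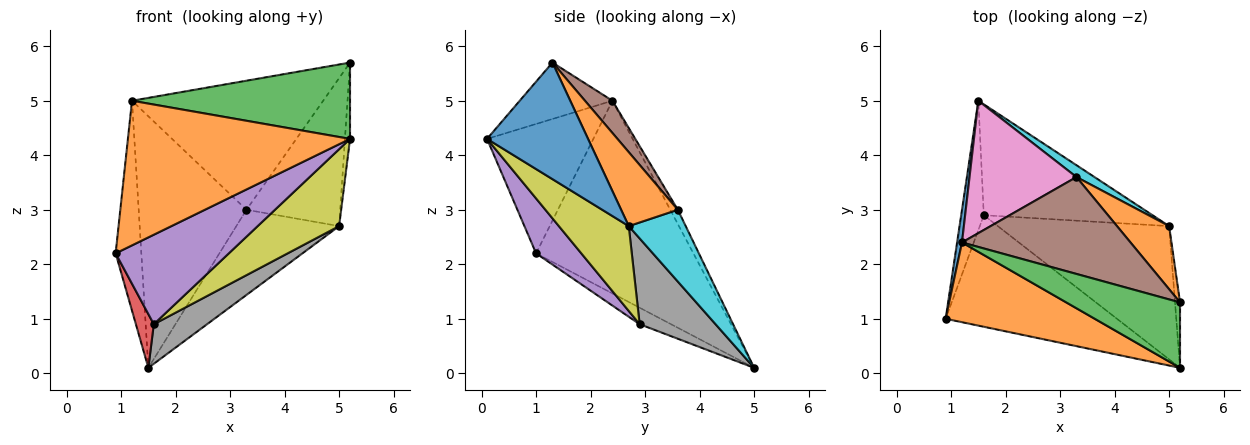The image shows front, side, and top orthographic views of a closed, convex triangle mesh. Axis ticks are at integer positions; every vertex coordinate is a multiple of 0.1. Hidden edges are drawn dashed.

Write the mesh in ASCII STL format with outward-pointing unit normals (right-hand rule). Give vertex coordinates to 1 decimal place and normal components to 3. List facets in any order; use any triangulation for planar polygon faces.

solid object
 facet normal -0.987 0.161 0.025
  outer loop
   vertex 1.2 2.4 5.0
   vertex 1.5 5.0 0.1
   vertex 0.9 1.0 2.2
  endloop
 endfacet
 facet normal -0.387 -0.808 0.445
  outer loop
   vertex 1.2 2.4 5.0
   vertex 0.9 1.0 2.2
   vertex 5.2 0.1 4.3
  endloop
 endfacet
 facet normal -0.307 -0.723 0.619
  outer loop
   vertex 1.2 2.4 5.0
   vertex 5.2 0.1 4.3
   vertex 5.2 1.3 5.7
  endloop
 endfacet
 facet normal -0.558 -0.318 -0.766
  outer loop
   vertex 1.6 2.9 0.9
   vertex 0.9 1.0 2.2
   vertex 1.5 5.0 0.1
  endloop
 endfacet
 facet normal 0.242 -0.607 -0.757
  outer loop
   vertex 1.6 2.9 0.9
   vertex 5.2 0.1 4.3
   vertex 0.9 1.0 2.2
  endloop
 endfacet
 facet normal 0.114 0.794 0.596
  outer loop
   vertex 3.3 3.6 3.0
   vertex 1.2 2.4 5.0
   vertex 5.2 1.3 5.7
  endloop
 endfacet
 facet normal -0.062 0.883 0.465
  outer loop
   vertex 3.3 3.6 3.0
   vertex 1.5 5.0 0.1
   vertex 1.2 2.4 5.0
  endloop
 endfacet
 facet normal 0.432 -0.303 -0.849
  outer loop
   vertex 5.0 2.7 2.7
   vertex 1.6 2.9 0.9
   vertex 1.5 5.0 0.1
  endloop
 endfacet
 facet normal 0.394 -0.459 -0.796
  outer loop
   vertex 5.0 2.7 2.7
   vertex 5.2 0.1 4.3
   vertex 1.6 2.9 0.9
  endloop
 endfacet
 facet normal 0.481 0.868 0.121
  outer loop
   vertex 5.0 2.7 2.7
   vertex 1.5 5.0 0.1
   vertex 3.3 3.6 3.0
  endloop
 endfacet
 facet normal 0.998 0.050 -0.043
  outer loop
   vertex 5.0 2.7 2.7
   vertex 5.2 1.3 5.7
   vertex 5.2 0.1 4.3
  endloop
 endfacet
 facet normal 0.486 0.804 0.343
  outer loop
   vertex 5.0 2.7 2.7
   vertex 3.3 3.6 3.0
   vertex 5.2 1.3 5.7
  endloop
 endfacet
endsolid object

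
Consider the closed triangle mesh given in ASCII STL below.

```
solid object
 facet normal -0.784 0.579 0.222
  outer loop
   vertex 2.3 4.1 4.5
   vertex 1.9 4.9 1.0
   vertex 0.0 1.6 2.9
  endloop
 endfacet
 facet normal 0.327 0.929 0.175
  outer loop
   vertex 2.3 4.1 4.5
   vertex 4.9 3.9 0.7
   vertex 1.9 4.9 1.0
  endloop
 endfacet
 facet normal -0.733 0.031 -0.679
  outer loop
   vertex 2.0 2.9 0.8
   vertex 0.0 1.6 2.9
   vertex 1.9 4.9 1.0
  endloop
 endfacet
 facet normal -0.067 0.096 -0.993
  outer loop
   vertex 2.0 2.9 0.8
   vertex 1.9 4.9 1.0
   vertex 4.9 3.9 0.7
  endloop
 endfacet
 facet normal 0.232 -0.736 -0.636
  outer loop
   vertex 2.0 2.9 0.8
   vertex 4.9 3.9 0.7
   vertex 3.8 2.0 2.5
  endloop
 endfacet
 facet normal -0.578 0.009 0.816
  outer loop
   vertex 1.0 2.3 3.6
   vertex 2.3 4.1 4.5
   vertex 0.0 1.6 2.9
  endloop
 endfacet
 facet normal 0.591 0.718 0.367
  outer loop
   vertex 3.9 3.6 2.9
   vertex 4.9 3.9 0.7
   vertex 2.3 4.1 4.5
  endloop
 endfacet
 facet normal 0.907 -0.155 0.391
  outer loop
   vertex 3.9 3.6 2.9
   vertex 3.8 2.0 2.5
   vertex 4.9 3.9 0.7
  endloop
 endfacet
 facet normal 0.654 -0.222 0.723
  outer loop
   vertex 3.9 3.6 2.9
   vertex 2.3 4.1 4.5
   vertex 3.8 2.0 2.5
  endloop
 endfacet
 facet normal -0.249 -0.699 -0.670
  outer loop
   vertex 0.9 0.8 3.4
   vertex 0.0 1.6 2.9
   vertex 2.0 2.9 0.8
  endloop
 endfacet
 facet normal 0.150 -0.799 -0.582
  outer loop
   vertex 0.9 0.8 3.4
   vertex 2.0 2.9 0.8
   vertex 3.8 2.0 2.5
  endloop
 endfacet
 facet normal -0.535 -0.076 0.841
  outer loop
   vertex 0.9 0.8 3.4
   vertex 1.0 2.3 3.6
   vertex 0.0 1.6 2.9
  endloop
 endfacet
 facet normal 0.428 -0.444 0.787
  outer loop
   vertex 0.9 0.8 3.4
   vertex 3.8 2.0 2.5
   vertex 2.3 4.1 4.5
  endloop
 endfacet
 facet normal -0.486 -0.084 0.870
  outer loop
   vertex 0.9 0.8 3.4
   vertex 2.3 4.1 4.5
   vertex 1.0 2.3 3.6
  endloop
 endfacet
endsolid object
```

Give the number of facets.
14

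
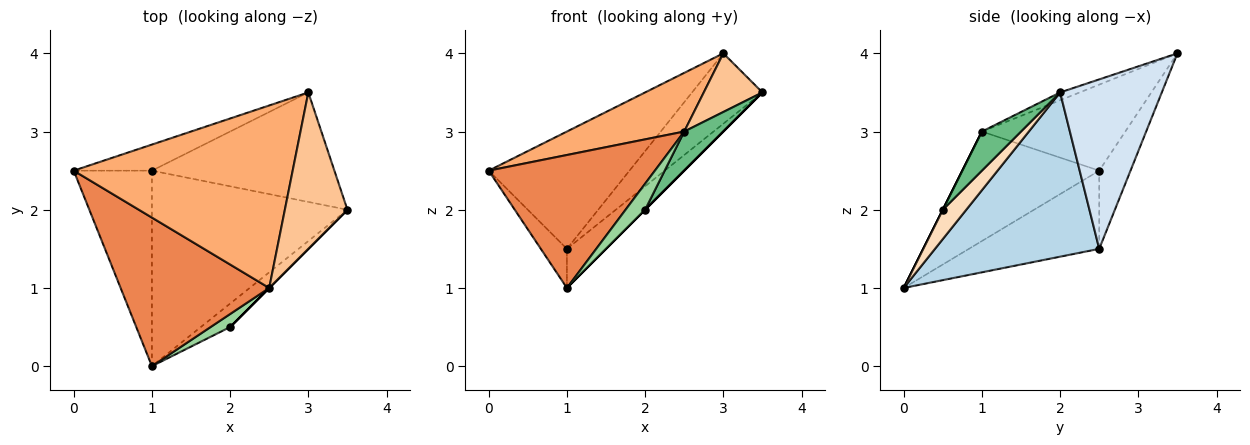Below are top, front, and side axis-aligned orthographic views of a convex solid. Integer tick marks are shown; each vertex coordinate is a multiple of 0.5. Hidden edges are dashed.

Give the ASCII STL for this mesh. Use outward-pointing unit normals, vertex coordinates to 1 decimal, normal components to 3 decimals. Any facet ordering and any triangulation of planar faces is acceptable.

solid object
 facet normal -0.700 0.140 -0.700
  outer loop
   vertex 1.0 2.5 1.5
   vertex 1.0 0.0 1.0
   vertex 0.0 2.5 2.5
  endloop
 endfacet
 facet normal -0.212 0.954 -0.212
  outer loop
   vertex 1.0 2.5 1.5
   vertex 0.0 2.5 2.5
   vertex 3.0 3.5 4.0
  endloop
 endfacet
 facet normal 0.636 0.151 -0.757
  outer loop
   vertex 1.0 2.5 1.5
   vertex 3.5 2.0 3.5
   vertex 1.0 0.0 1.0
  endloop
 endfacet
 facet normal 0.616 0.426 -0.663
  outer loop
   vertex 1.0 2.5 1.5
   vertex 3.0 3.5 4.0
   vertex 3.5 2.0 3.5
  endloop
 endfacet
 facet normal -0.481 -0.584 0.653
  outer loop
   vertex 2.5 1.0 3.0
   vertex 0.0 2.5 2.5
   vertex 1.0 0.0 1.0
  endloop
 endfacet
 facet normal -0.350 -0.287 0.892
  outer loop
   vertex 2.5 1.0 3.0
   vertex 3.0 3.5 4.0
   vertex 0.0 2.5 2.5
  endloop
 endfacet
 facet normal -0.116 -0.349 0.930
  outer loop
   vertex 2.5 1.0 3.0
   vertex 3.5 2.0 3.5
   vertex 3.0 3.5 4.0
  endloop
 endfacet
 facet normal 0.707 0.000 -0.707
  outer loop
   vertex 2.0 0.5 2.0
   vertex 1.0 0.0 1.0
   vertex 3.5 2.0 3.5
  endloop
 endfacet
 facet normal 0.707 -0.707 0.000
  outer loop
   vertex 2.0 0.5 2.0
   vertex 3.5 2.0 3.5
   vertex 2.5 1.0 3.0
  endloop
 endfacet
 facet normal 0.000 -0.894 0.447
  outer loop
   vertex 2.0 0.5 2.0
   vertex 2.5 1.0 3.0
   vertex 1.0 0.0 1.0
  endloop
 endfacet
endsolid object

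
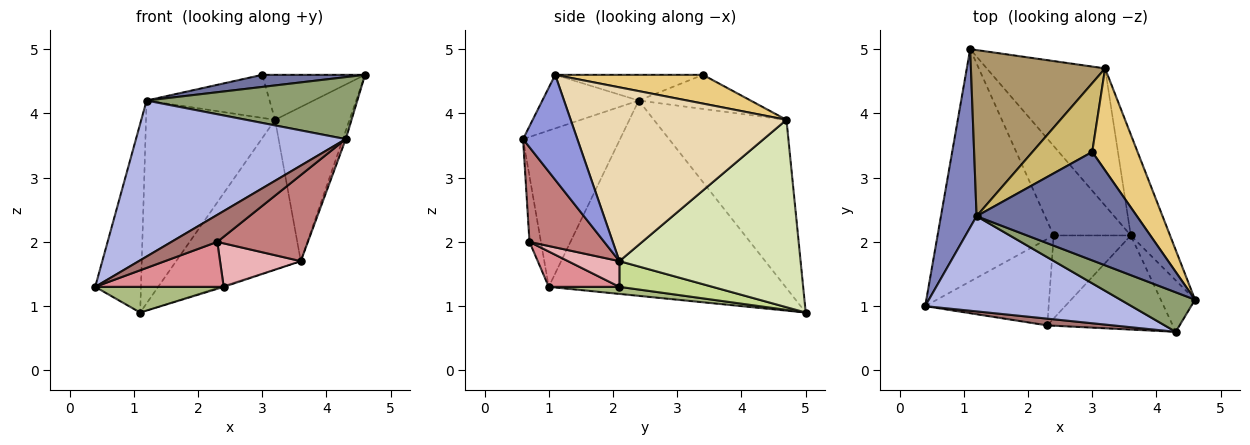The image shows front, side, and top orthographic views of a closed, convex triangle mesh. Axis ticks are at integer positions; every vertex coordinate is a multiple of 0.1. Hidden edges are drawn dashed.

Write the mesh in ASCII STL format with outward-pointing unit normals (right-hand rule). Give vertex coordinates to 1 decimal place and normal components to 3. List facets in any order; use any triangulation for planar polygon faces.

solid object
 facet normal -0.157 -0.109 0.981
  outer loop
   vertex 1.2 2.4 4.2
   vertex 4.6 1.1 4.6
   vertex 3.0 3.4 4.6
  endloop
 endfacet
 facet normal -0.966 0.187 0.176
  outer loop
   vertex 1.2 2.4 4.2
   vertex 1.1 5.0 0.9
   vertex 0.4 1.0 1.3
  endloop
 endfacet
 facet normal 0.949 0.050 -0.310
  outer loop
   vertex 4.3 0.6 3.6
   vertex 3.6 2.1 1.7
   vertex 4.6 1.1 4.6
  endloop
 endfacet
 facet normal -0.367 -0.794 0.485
  outer loop
   vertex 4.3 0.6 3.6
   vertex 1.2 2.4 4.2
   vertex 0.4 1.0 1.3
  endloop
 endfacet
 facet normal -0.360 -0.787 0.501
  outer loop
   vertex 4.3 0.6 3.6
   vertex 4.6 1.1 4.6
   vertex 1.2 2.4 4.2
  endloop
 endfacet
 facet normal 0.060 -0.110 -0.992
  outer loop
   vertex 2.4 2.1 1.3
   vertex 0.4 1.0 1.3
   vertex 1.1 5.0 0.9
  endloop
 endfacet
 facet normal 0.316 0.011 -0.949
  outer loop
   vertex 2.4 2.1 1.3
   vertex 1.1 5.0 0.9
   vertex 3.6 2.1 1.7
  endloop
 endfacet
 facet normal 0.731 0.503 -0.461
  outer loop
   vertex 3.2 4.7 3.9
   vertex 3.6 2.1 1.7
   vertex 1.1 5.0 0.9
  endloop
 endfacet
 facet normal -0.622 0.606 0.496
  outer loop
   vertex 3.2 4.7 3.9
   vertex 1.1 5.0 0.9
   vertex 1.2 2.4 4.2
  endloop
 endfacet
 facet normal -0.435 0.478 0.763
  outer loop
   vertex 3.2 4.7 3.9
   vertex 1.2 2.4 4.2
   vertex 3.0 3.4 4.6
  endloop
 endfacet
 facet normal 0.502 0.349 0.792
  outer loop
   vertex 3.2 4.7 3.9
   vertex 3.0 3.4 4.6
   vertex 4.6 1.1 4.6
  endloop
 endfacet
 facet normal 0.924 0.319 -0.209
  outer loop
   vertex 3.2 4.7 3.9
   vertex 4.6 1.1 4.6
   vertex 3.6 2.1 1.7
  endloop
 endfacet
 facet normal -0.236 -0.943 0.236
  outer loop
   vertex 2.3 0.7 2.0
   vertex 4.3 0.6 3.6
   vertex 0.4 1.0 1.3
  endloop
 endfacet
 facet normal 0.486 -0.590 -0.645
  outer loop
   vertex 2.3 0.7 2.0
   vertex 3.6 2.1 1.7
   vertex 4.3 0.6 3.6
  endloop
 endfacet
 facet normal 0.246 -0.447 -0.860
  outer loop
   vertex 2.3 0.7 2.0
   vertex 0.4 1.0 1.3
   vertex 2.4 2.1 1.3
  endloop
 endfacet
 facet normal 0.283 -0.445 -0.850
  outer loop
   vertex 2.3 0.7 2.0
   vertex 2.4 2.1 1.3
   vertex 3.6 2.1 1.7
  endloop
 endfacet
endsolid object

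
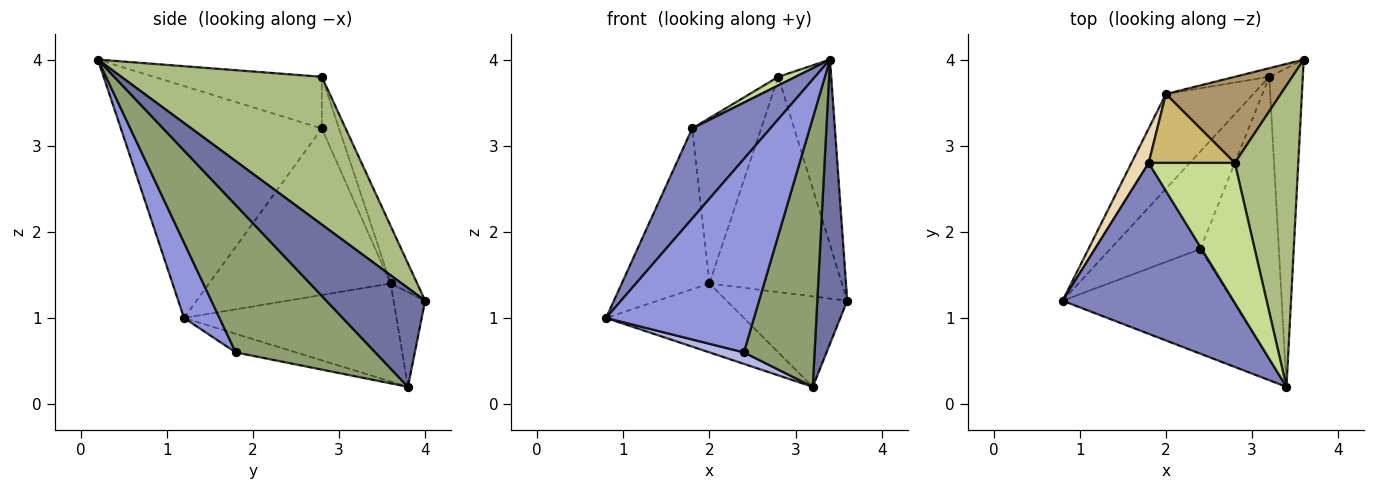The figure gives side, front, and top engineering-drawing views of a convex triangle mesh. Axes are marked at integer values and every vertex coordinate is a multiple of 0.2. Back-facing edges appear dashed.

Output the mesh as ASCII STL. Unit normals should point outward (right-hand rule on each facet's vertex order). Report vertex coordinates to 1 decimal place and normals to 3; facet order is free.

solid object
 facet normal 0.910 -0.276 -0.309
  outer loop
   vertex 3.2 3.8 0.2
   vertex 3.6 4.0 1.2
   vertex 3.4 0.2 4.0
  endloop
 endfacet
 facet normal -0.768 -0.299 0.566
  outer loop
   vertex 1.8 2.8 3.2
   vertex 0.8 1.2 1.0
   vertex 3.4 0.2 4.0
  endloop
 endfacet
 facet normal 0.206 -0.861 -0.466
  outer loop
   vertex 2.4 1.8 0.6
   vertex 3.4 0.2 4.0
   vertex 0.8 1.2 1.0
  endloop
 endfacet
 facet normal -0.200 -0.114 -0.973
  outer loop
   vertex 2.4 1.8 0.6
   vertex 0.8 1.2 1.0
   vertex 3.2 3.8 0.2
  endloop
 endfacet
 facet normal 0.806 -0.408 -0.429
  outer loop
   vertex 2.4 1.8 0.6
   vertex 3.2 3.8 0.2
   vertex 3.4 0.2 4.0
  endloop
 endfacet
 facet normal 0.893 0.236 0.383
  outer loop
   vertex 2.8 2.8 3.8
   vertex 3.4 0.2 4.0
   vertex 3.6 4.0 1.2
  endloop
 endfacet
 facet normal -0.514 -0.053 0.856
  outer loop
   vertex 2.8 2.8 3.8
   vertex 1.8 2.8 3.2
   vertex 3.4 0.2 4.0
  endloop
 endfacet
 facet normal -0.252 0.963 -0.092
  outer loop
   vertex 2.0 3.6 1.4
   vertex 3.6 4.0 1.2
   vertex 3.2 3.8 0.2
  endloop
 endfacet
 facet normal -0.183 0.913 0.365
  outer loop
   vertex 2.0 3.6 1.4
   vertex 2.8 2.8 3.8
   vertex 3.6 4.0 1.2
  endloop
 endfacet
 facet normal -0.225 0.899 0.375
  outer loop
   vertex 2.0 3.6 1.4
   vertex 1.8 2.8 3.2
   vertex 2.8 2.8 3.8
  endloop
 endfacet
 facet normal -0.672 0.436 -0.599
  outer loop
   vertex 2.0 3.6 1.4
   vertex 3.2 3.8 0.2
   vertex 0.8 1.2 1.0
  endloop
 endfacet
 facet normal -0.897 0.433 0.093
  outer loop
   vertex 2.0 3.6 1.4
   vertex 0.8 1.2 1.0
   vertex 1.8 2.8 3.2
  endloop
 endfacet
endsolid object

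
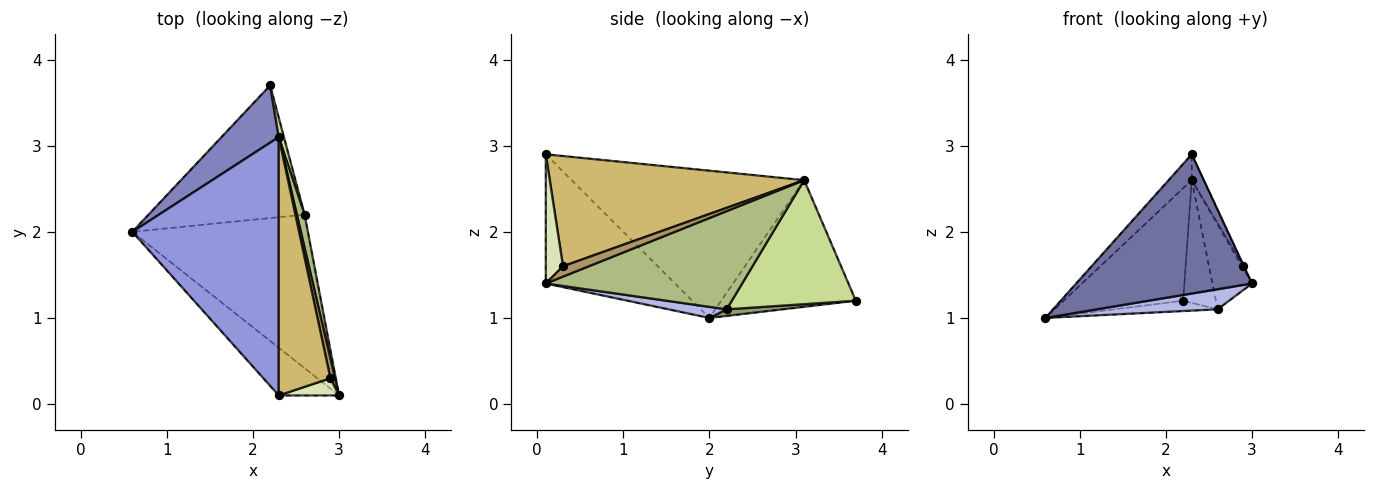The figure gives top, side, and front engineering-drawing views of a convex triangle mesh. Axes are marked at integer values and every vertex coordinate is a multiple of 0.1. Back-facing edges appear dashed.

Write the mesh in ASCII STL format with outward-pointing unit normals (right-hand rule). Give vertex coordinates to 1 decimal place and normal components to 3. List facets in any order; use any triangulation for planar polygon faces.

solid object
 facet normal -0.571 -0.777 -0.266
  outer loop
   vertex 2.3 0.1 2.9
   vertex 0.6 2.0 1.0
   vertex 3.0 0.1 1.4
  endloop
 endfacet
 facet normal -0.708 0.629 0.320
  outer loop
   vertex 2.3 3.1 2.6
   vertex 2.2 3.7 1.2
   vertex 0.6 2.0 1.0
  endloop
 endfacet
 facet normal -0.707 0.070 0.703
  outer loop
   vertex 2.3 3.1 2.6
   vertex 0.6 2.0 1.0
   vertex 2.3 0.1 2.9
  endloop
 endfacet
 facet normal 0.062 -0.129 -0.990
  outer loop
   vertex 2.6 2.2 1.1
   vertex 3.0 0.1 1.4
   vertex 0.6 2.0 1.0
  endloop
 endfacet
 facet normal 0.042 0.078 -0.996
  outer loop
   vertex 2.6 2.2 1.1
   vertex 0.6 2.0 1.0
   vertex 2.2 3.7 1.2
  endloop
 endfacet
 facet normal 0.977 0.197 0.077
  outer loop
   vertex 2.6 2.2 1.1
   vertex 2.3 3.1 2.6
   vertex 3.0 0.1 1.4
  endloop
 endfacet
 facet normal 0.966 0.255 0.040
  outer loop
   vertex 2.6 2.2 1.1
   vertex 2.2 3.7 1.2
   vertex 2.3 3.1 2.6
  endloop
 endfacet
 facet normal 0.906 0.030 0.423
  outer loop
   vertex 2.9 0.3 1.6
   vertex 2.3 0.1 2.9
   vertex 3.0 0.1 1.4
  endloop
 endfacet
 facet normal 0.913 0.051 0.406
  outer loop
   vertex 2.9 0.3 1.6
   vertex 3.0 0.1 1.4
   vertex 2.3 3.1 2.6
  endloop
 endfacet
 facet normal 0.905 0.042 0.424
  outer loop
   vertex 2.9 0.3 1.6
   vertex 2.3 3.1 2.6
   vertex 2.3 0.1 2.9
  endloop
 endfacet
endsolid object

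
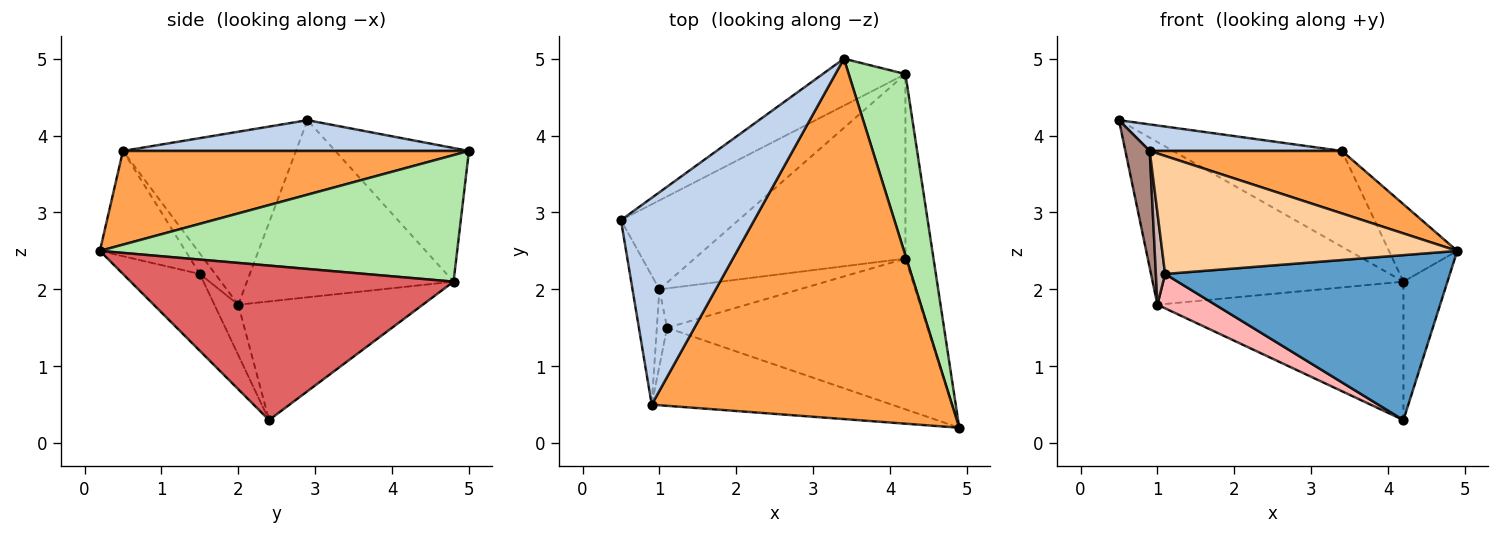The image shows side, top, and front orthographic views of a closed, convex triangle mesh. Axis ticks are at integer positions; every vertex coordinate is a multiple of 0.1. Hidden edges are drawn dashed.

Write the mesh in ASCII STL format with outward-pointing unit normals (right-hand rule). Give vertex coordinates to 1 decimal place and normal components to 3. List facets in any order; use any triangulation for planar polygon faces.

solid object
 facet normal -0.195 -0.724 -0.662
  outer loop
   vertex 1.1 1.5 2.2
   vertex 4.2 2.4 0.3
   vertex 4.9 0.2 2.5
  endloop
 endfacet
 facet normal 0.223 -0.124 0.967
  outer loop
   vertex 0.9 0.5 3.8
   vertex 3.4 5.0 3.8
   vertex 0.5 2.9 4.2
  endloop
 endfacet
 facet normal 0.294 -0.163 0.942
  outer loop
   vertex 0.9 0.5 3.8
   vertex 4.9 0.2 2.5
   vertex 3.4 5.0 3.8
  endloop
 endfacet
 facet normal -0.235 -0.811 -0.536
  outer loop
   vertex 0.9 0.5 3.8
   vertex 1.1 1.5 2.2
   vertex 4.9 0.2 2.5
  endloop
 endfacet
 facet normal -0.579 0.732 -0.359
  outer loop
   vertex 4.2 4.8 2.1
   vertex 0.5 2.9 4.2
   vertex 3.4 5.0 3.8
  endloop
 endfacet
 facet normal 0.899 0.172 0.403
  outer loop
   vertex 4.2 4.8 2.1
   vertex 3.4 5.0 3.8
   vertex 4.9 0.2 2.5
  endloop
 endfacet
 facet normal 0.975 0.133 -0.177
  outer loop
   vertex 4.2 4.8 2.1
   vertex 4.9 0.2 2.5
   vertex 4.2 2.4 0.3
  endloop
 endfacet
 facet normal -0.262 -0.634 -0.727
  outer loop
   vertex 1.0 2.0 1.8
   vertex 4.2 2.4 0.3
   vertex 1.1 1.5 2.2
  endloop
 endfacet
 facet normal -0.410 0.547 -0.730
  outer loop
   vertex 1.0 2.0 1.8
   vertex 4.2 4.8 2.1
   vertex 4.2 2.4 0.3
  endloop
 endfacet
 facet normal -0.586 0.711 -0.389
  outer loop
   vertex 1.0 2.0 1.8
   vertex 0.5 2.9 4.2
   vertex 4.2 4.8 2.1
  endloop
 endfacet
 facet normal -0.979 -0.138 -0.152
  outer loop
   vertex 1.0 2.0 1.8
   vertex 0.9 0.5 3.8
   vertex 0.5 2.9 4.2
  endloop
 endfacet
 facet normal -0.788 -0.473 -0.394
  outer loop
   vertex 1.0 2.0 1.8
   vertex 1.1 1.5 2.2
   vertex 0.9 0.5 3.8
  endloop
 endfacet
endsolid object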